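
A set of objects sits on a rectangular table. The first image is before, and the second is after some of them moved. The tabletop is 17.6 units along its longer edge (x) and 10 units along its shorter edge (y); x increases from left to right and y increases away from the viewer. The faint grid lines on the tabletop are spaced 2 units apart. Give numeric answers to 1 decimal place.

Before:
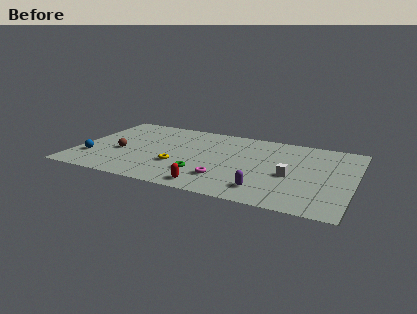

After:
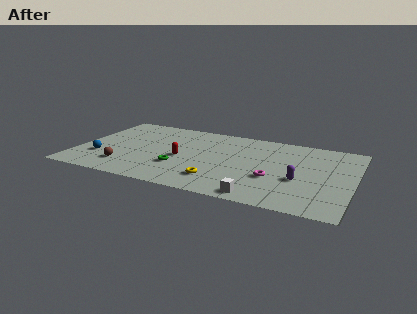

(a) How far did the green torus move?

1.6

From (8.2, 2.7) to (6.7, 3.2), the green torus covered √(1.5² + 0.5²) ≈ 1.6 units.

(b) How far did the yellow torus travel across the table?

3.0

The yellow torus moved from about (6.6, 3.4) to (9.3, 2.2), a distance of √(2.7² + 1.2²) ≈ 3.0.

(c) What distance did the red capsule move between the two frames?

4.0

The red capsule moved from about (8.9, 1.2) to (6.7, 4.5), a distance of √(2.2² + 3.3²) ≈ 4.0.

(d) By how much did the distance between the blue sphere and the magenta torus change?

+2.5

The distance was about 8.6 in the first image and 11.1 in the second, so they moved 2.5 units further apart.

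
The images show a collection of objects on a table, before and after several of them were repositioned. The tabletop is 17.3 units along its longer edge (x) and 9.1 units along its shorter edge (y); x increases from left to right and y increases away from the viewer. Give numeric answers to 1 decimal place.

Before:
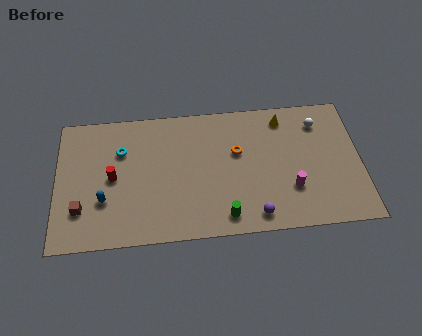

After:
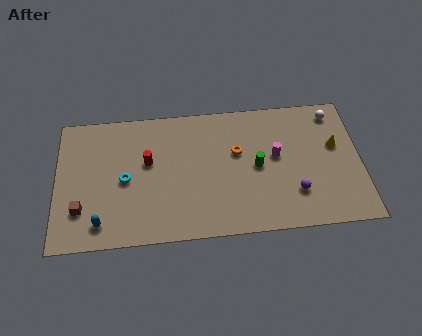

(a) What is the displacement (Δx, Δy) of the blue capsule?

(-0.2, -1.5)

From the two frames, the blue capsule sits at roughly (2.7, 3.0) before and (2.5, 1.5) after.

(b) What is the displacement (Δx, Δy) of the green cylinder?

(1.9, 3.2)

The green cylinder was at about (9.5, 1.3) and moved to about (11.4, 4.5).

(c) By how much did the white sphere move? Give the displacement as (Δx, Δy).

(0.9, 0.6)

From the two frames, the white sphere sits at roughly (15.0, 7.2) before and (15.9, 7.8) after.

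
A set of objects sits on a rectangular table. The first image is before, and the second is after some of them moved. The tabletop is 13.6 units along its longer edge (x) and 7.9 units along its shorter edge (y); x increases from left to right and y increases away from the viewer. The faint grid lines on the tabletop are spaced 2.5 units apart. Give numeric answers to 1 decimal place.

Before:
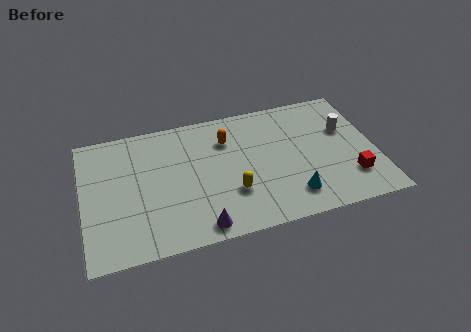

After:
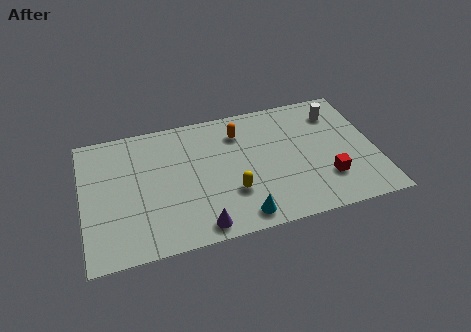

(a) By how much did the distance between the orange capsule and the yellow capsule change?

+0.3

They were about 3.3 units apart before and 3.6 after — 0.3 units further apart.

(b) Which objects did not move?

the purple cone and the yellow capsule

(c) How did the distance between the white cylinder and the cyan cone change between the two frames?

+2.7

They were about 4.4 units apart before and 7.1 after — 2.7 units further apart.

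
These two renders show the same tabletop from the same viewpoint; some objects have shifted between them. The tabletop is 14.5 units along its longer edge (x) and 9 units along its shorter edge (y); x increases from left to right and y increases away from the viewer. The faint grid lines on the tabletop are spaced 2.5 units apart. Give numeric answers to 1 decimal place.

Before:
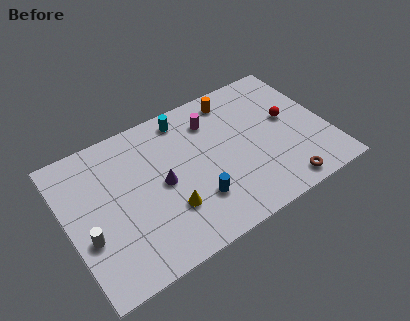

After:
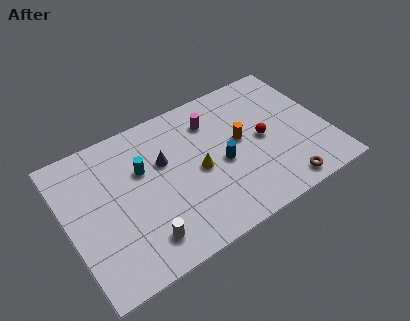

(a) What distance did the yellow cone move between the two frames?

2.4

The yellow cone moved from about (5.3, 2.7) to (7.2, 4.2), a distance of √(1.9² + 1.5²) ≈ 2.4.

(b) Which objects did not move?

the magenta cylinder and the brown torus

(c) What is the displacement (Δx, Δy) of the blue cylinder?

(1.7, 1.5)

The blue cylinder was at about (6.8, 2.5) and moved to about (8.5, 4.0).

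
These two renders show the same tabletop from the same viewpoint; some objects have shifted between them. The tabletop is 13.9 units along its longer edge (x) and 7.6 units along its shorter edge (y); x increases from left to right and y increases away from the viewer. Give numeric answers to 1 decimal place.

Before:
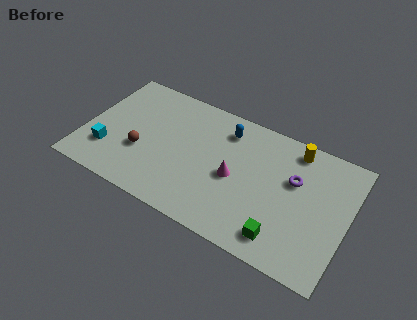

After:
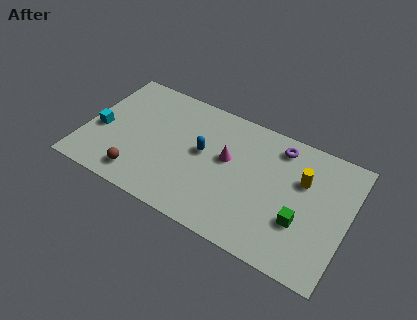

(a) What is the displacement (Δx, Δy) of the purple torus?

(-1.0, 1.6)

From the two frames, the purple torus sits at roughly (11.0, 4.8) before and (10.0, 6.4) after.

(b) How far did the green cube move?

1.5

The green cube was near (10.8, 1.3) before and (11.6, 2.6) after, so it travelled √(0.8² + 1.3²) ≈ 1.5 units.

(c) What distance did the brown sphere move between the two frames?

1.5

The brown sphere was near (3.1, 2.8) before and (3.2, 1.3) after, so it travelled √(0.1² + 1.5²) ≈ 1.5 units.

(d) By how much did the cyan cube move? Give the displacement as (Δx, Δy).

(-0.6, 1.1)

From the two frames, the cyan cube sits at roughly (1.4, 2.1) before and (0.8, 3.2) after.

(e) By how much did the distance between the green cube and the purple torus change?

+0.6

The distance was about 3.5 in the first image and 4.1 in the second, so they moved 0.6 units further apart.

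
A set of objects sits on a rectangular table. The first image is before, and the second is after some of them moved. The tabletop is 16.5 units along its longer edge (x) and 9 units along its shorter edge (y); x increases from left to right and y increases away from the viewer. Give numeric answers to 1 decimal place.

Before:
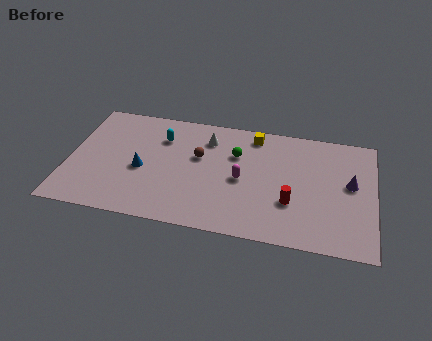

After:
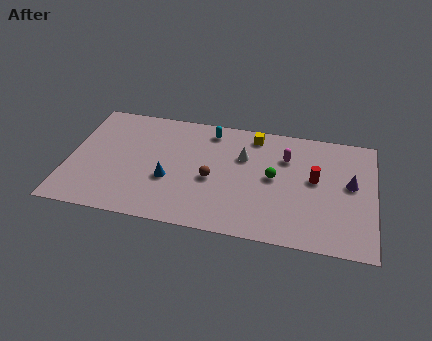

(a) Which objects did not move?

the purple cone and the yellow cube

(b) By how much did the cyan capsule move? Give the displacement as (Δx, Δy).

(2.6, 1.1)

The cyan capsule was at about (4.9, 6.6) and moved to about (7.5, 7.7).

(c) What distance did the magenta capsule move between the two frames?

3.2

From (9.4, 4.2) to (11.7, 6.4), the magenta capsule covered √(2.3² + 2.2²) ≈ 3.2 units.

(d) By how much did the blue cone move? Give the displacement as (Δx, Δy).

(1.5, -0.5)

From the two frames, the blue cone sits at roughly (4.0, 3.9) before and (5.5, 3.4) after.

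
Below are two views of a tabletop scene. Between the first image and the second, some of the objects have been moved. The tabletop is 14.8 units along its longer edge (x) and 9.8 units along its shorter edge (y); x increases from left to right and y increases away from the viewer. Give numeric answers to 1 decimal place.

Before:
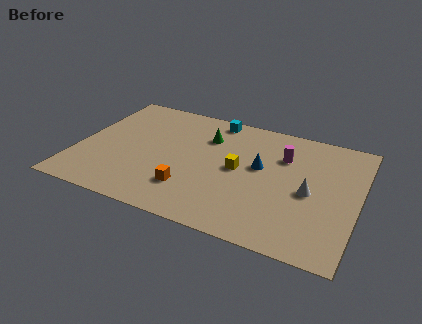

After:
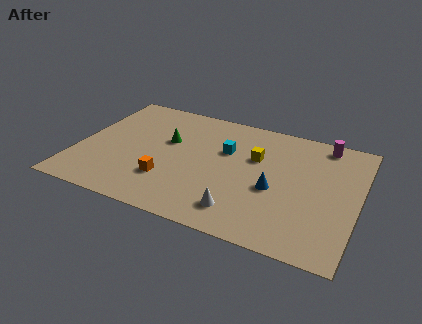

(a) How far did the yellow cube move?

1.5

The yellow cube moved from about (8.5, 5.0) to (9.3, 6.3), a distance of √(0.8² + 1.3²) ≈ 1.5.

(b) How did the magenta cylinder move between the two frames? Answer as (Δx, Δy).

(2.0, 1.8)

The magenta cylinder was at about (10.7, 6.9) and moved to about (12.7, 8.7).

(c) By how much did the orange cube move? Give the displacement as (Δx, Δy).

(-1.2, 0.3)

From the two frames, the orange cube sits at roughly (6.2, 2.5) before and (5.0, 2.8) after.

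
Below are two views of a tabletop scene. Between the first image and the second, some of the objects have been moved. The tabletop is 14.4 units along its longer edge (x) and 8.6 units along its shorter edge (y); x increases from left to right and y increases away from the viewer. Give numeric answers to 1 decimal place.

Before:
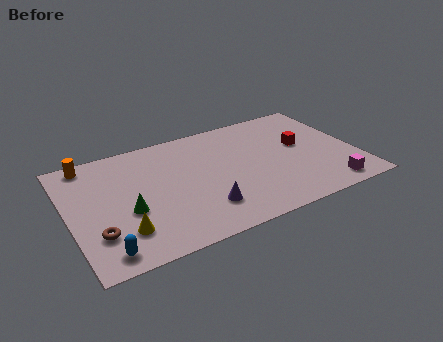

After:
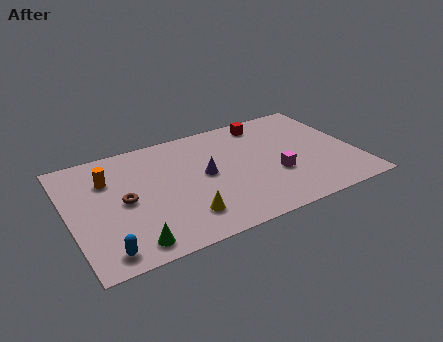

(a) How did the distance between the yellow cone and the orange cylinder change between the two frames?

-0.4

They were about 5.7 units apart before and 5.3 after — 0.4 units closer together.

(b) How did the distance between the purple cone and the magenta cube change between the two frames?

-2.6

They were about 6.3 units apart before and 3.7 after — 2.6 units closer together.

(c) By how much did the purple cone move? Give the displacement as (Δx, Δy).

(0.4, 2.4)

The purple cone started near (6.4, 2.1) and ended near (6.8, 4.5).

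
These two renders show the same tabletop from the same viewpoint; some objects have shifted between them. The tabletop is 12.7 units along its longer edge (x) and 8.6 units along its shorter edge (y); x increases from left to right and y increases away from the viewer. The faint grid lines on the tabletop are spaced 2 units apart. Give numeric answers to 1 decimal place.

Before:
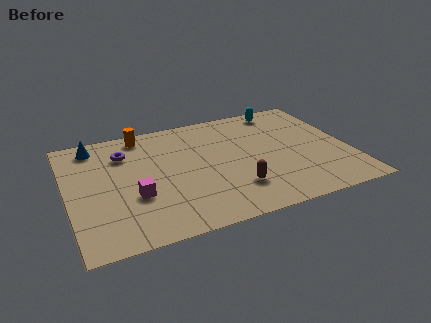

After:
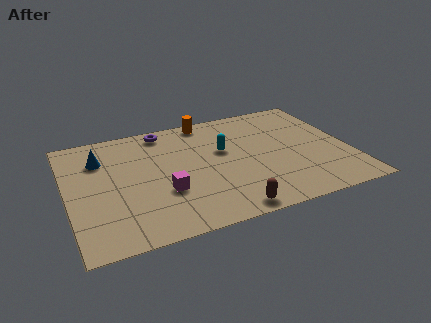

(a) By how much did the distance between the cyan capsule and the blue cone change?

-3.1

They were about 8.7 units apart before and 5.6 after — 3.1 units closer together.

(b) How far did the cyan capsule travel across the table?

3.8

The cyan capsule moved from about (10.1, 7.6) to (7.1, 5.2), a distance of √(3.0² + 2.4²) ≈ 3.8.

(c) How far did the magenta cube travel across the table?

1.3

The magenta cube was near (2.9, 3.1) before and (4.2, 3.0) after, so it travelled √(1.3² + 0.1²) ≈ 1.3 units.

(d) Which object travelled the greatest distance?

the cyan capsule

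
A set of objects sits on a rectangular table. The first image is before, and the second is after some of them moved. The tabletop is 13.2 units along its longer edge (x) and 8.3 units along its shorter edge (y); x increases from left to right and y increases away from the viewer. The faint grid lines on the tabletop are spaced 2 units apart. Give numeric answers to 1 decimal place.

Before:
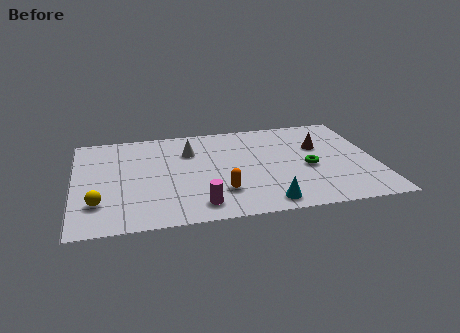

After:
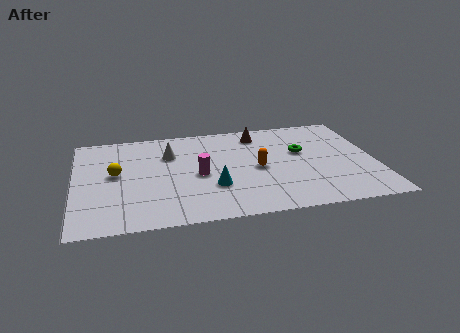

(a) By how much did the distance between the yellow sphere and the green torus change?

-1.1

Before: roughly 9.3 units apart; after: 8.2. That's 1.1 units closer together.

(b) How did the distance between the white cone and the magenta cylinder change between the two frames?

-2.3

They were about 4.6 units apart before and 2.3 after — 2.3 units closer together.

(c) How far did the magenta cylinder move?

2.5

The magenta cylinder moved from about (5.3, 1.3) to (5.4, 3.8), a distance of √(0.1² + 2.5²) ≈ 2.5.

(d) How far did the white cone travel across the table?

0.9

The white cone moved from about (5.1, 5.9) to (4.2, 5.8), a distance of √(0.9² + 0.1²) ≈ 0.9.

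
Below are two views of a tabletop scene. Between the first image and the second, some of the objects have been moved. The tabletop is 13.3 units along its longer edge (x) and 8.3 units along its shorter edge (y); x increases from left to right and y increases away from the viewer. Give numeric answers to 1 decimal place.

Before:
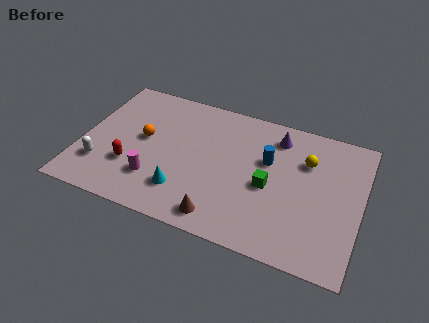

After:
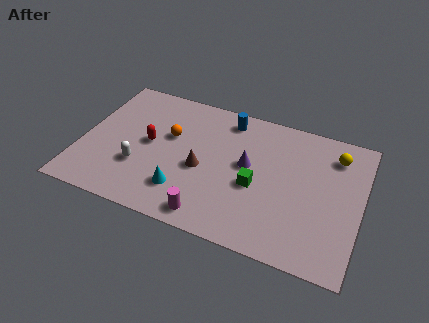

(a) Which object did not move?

the cyan cone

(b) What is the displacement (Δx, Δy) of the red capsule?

(0.7, 1.7)

The red capsule was at about (2.5, 2.6) and moved to about (3.2, 4.3).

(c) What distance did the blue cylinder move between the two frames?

2.8

From (8.8, 5.2) to (6.7, 7.1), the blue cylinder covered √(2.1² + 1.9²) ≈ 2.8 units.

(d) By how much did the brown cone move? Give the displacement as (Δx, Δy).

(-1.2, 2.5)

The brown cone was at about (7.0, 1.1) and moved to about (5.8, 3.6).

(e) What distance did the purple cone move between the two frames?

2.5

The purple cone was near (9.1, 6.8) before and (7.9, 4.6) after, so it travelled √(1.2² + 2.2²) ≈ 2.5 units.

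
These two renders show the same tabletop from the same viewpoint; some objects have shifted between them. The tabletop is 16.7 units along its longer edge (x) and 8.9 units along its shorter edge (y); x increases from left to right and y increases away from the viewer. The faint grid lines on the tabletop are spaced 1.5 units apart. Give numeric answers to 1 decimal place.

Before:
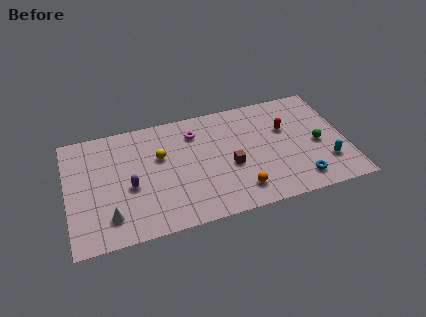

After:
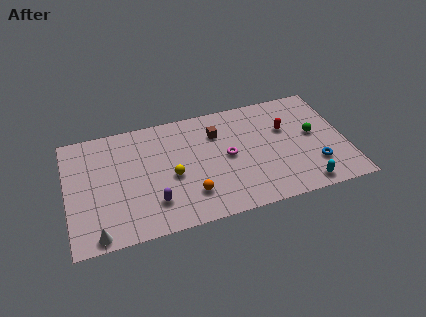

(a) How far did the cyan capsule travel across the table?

2.1

The cyan capsule moved from about (15.4, 2.4) to (13.9, 1.0), a distance of √(1.5² + 1.4²) ≈ 2.1.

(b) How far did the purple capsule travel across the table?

2.1

From (3.7, 3.8) to (5.0, 2.2), the purple capsule covered √(1.3² + 1.6²) ≈ 2.1 units.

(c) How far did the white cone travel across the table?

1.4

From (2.4, 1.9) to (1.6, 0.8), the white cone covered √(0.8² + 1.1²) ≈ 1.4 units.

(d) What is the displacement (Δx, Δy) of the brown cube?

(-0.6, 2.8)

From the two frames, the brown cube sits at roughly (9.7, 3.7) before and (9.1, 6.5) after.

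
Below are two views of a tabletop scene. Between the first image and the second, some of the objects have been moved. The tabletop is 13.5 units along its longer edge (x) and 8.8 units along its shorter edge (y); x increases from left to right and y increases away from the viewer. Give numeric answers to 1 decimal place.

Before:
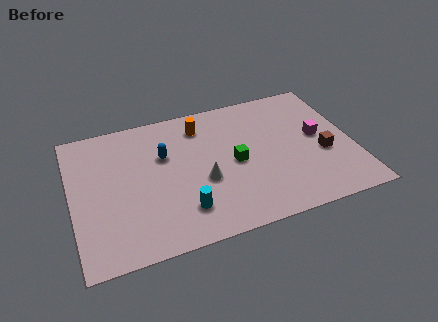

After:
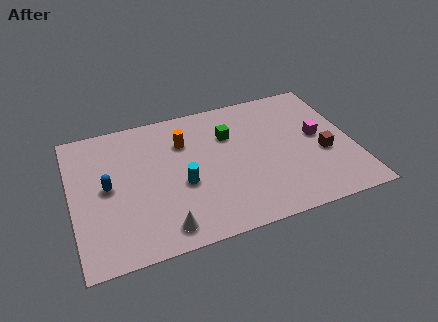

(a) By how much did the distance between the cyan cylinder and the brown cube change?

-0.3

The distance was about 7.1 in the first image and 6.8 in the second, so they moved 0.3 units closer together.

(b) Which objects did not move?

the magenta cube and the brown cube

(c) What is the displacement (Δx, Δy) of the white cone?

(-2.1, -2.3)

The white cone was at about (6.2, 3.5) and moved to about (4.1, 1.2).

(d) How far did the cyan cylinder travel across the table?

1.6

The cyan cylinder was near (5.1, 2.0) before and (5.2, 3.6) after, so it travelled √(0.1² + 1.6²) ≈ 1.6 units.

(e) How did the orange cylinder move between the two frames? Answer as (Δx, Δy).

(-0.9, -0.8)

The orange cylinder was at about (6.4, 7.1) and moved to about (5.5, 6.3).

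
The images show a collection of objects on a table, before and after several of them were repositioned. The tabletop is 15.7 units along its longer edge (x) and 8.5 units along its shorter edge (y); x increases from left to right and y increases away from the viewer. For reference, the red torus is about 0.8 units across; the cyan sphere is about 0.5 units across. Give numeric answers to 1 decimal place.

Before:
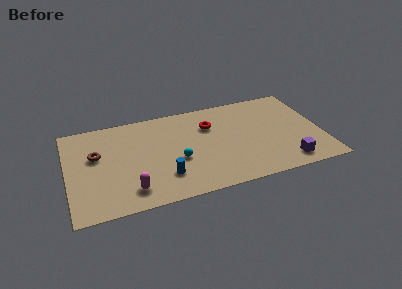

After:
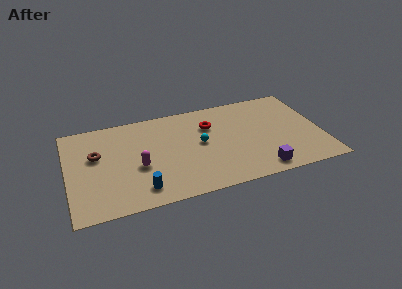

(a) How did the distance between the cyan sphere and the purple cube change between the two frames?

-2.1

Before: roughly 6.9 units apart; after: 4.8. That's 2.1 units closer together.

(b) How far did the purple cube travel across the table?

1.7

The purple cube was near (13.3, 1.3) before and (11.6, 1.1) after, so it travelled √(1.7² + 0.2²) ≈ 1.7 units.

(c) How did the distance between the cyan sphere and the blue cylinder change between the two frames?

+3.4

The distance was about 1.5 in the first image and 4.9 in the second, so they moved 3.4 units further apart.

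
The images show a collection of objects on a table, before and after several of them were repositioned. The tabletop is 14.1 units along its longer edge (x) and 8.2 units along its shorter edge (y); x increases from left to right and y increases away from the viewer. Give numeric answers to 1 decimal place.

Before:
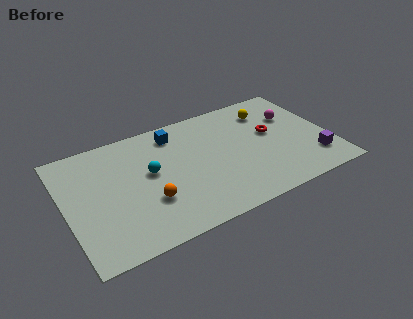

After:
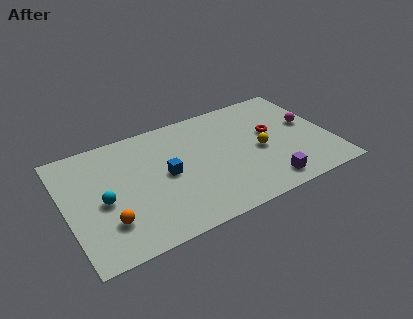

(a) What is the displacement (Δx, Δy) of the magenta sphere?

(0.7, -0.9)

The magenta sphere started near (12.4, 5.5) and ended near (13.1, 4.6).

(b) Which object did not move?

the red torus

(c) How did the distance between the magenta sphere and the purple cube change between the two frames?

+0.8

The distance was about 3.6 in the first image and 4.4 in the second, so they moved 0.8 units further apart.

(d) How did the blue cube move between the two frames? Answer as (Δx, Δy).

(-0.8, -2.7)

The blue cube started near (6.1, 6.8) and ended near (5.3, 4.1).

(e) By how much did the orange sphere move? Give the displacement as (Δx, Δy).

(-2.2, -0.5)

From the two frames, the orange sphere sits at roughly (4.2, 2.7) before and (2.0, 2.2) after.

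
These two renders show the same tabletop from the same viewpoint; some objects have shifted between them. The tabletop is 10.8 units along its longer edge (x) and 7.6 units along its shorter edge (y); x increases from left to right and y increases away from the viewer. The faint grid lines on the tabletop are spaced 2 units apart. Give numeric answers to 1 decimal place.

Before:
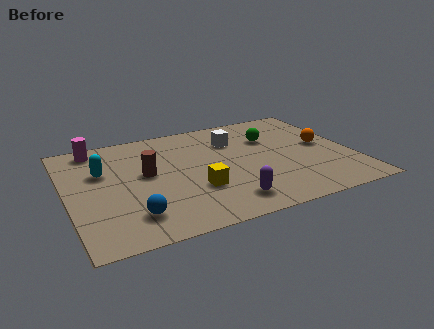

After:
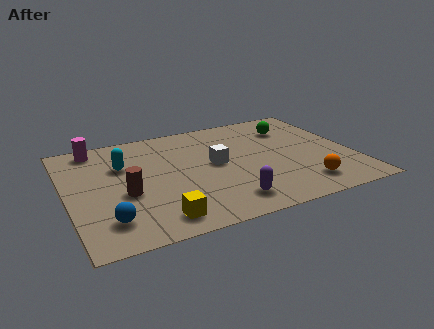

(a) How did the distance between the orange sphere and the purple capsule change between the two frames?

-2.0

The distance was about 4.9 in the first image and 2.9 in the second, so they moved 2.0 units closer together.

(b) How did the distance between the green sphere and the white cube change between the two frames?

+2.2

Before: roughly 1.4 units apart; after: 3.6. That's 2.2 units further apart.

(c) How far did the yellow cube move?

2.1

The yellow cube moved from about (4.7, 2.5) to (3.1, 1.1), a distance of √(1.6² + 1.4²) ≈ 2.1.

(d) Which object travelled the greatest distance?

the orange sphere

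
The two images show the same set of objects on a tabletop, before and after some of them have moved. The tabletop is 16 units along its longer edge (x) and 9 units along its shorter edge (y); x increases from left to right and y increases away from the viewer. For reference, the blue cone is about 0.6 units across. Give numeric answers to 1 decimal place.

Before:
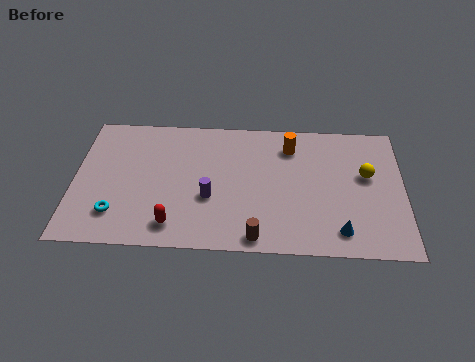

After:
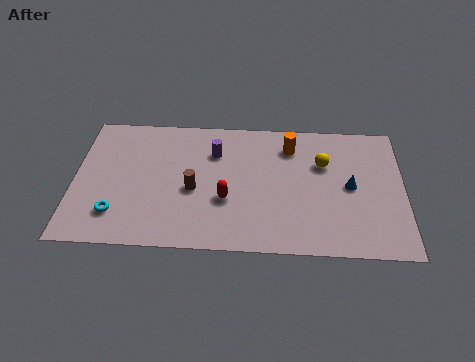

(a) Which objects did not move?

the cyan torus and the orange cylinder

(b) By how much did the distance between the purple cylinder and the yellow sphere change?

-2.5

They were about 7.8 units apart before and 5.3 after — 2.5 units closer together.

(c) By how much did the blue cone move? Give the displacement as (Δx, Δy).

(0.5, 3.0)

From the two frames, the blue cone sits at roughly (12.9, 1.5) before and (13.4, 4.5) after.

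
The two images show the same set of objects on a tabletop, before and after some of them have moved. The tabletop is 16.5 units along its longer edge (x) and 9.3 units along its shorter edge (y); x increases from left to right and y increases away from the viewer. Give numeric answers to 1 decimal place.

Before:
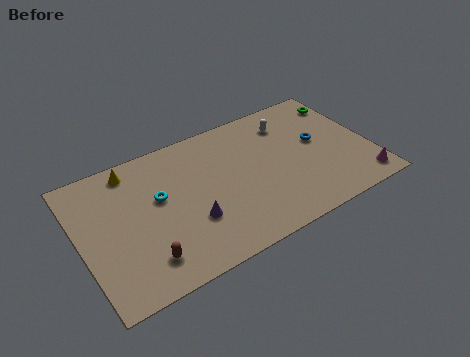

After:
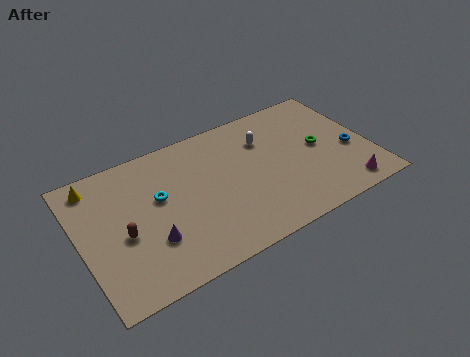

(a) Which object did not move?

the cyan torus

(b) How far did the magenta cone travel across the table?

1.0

The magenta cone was near (15.6, 1.3) before and (14.6, 1.2) after, so it travelled √(1.0² + 0.1²) ≈ 1.0 units.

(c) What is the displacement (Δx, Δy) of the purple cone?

(-2.3, -0.2)

From the two frames, the purple cone sits at roughly (6.0, 3.1) before and (3.7, 2.9) after.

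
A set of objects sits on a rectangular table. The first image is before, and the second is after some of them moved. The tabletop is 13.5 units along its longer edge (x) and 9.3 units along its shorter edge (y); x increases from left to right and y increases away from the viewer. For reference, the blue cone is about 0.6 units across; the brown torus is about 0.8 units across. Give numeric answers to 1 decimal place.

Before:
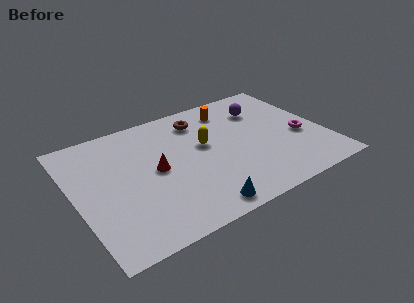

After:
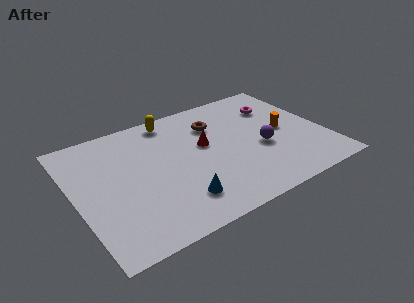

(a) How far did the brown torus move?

1.0

From (7.2, 7.5) to (7.9, 6.8), the brown torus covered √(0.7² + 0.7²) ≈ 1.0 units.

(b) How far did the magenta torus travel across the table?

3.1

The magenta torus moved from about (12.2, 3.8) to (11.4, 6.8), a distance of √(0.8² + 3.0²) ≈ 3.1.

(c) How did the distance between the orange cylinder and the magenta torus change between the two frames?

-2.8

The distance was about 5.0 in the first image and 2.2 in the second, so they moved 2.8 units closer together.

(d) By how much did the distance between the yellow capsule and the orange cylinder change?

+3.9

Before: roughly 2.8 units apart; after: 6.7. That's 3.9 units further apart.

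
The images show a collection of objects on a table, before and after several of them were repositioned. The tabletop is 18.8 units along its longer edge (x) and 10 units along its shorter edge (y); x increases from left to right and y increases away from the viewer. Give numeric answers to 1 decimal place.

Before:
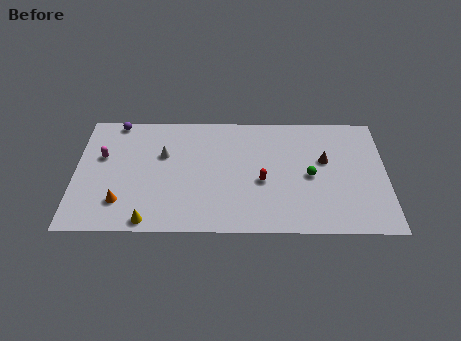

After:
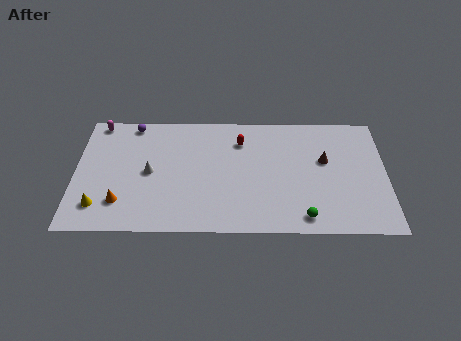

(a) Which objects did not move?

the brown cone and the orange cone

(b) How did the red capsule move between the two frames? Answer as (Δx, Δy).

(-1.3, 3.4)

The red capsule started near (11.3, 4.2) and ended near (10.0, 7.6).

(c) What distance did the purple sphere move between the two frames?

1.0

The purple sphere moved from about (2.4, 9.2) to (3.4, 9.0), a distance of √(1.0² + 0.2²) ≈ 1.0.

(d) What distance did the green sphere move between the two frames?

3.4

The green sphere was near (14.2, 4.7) before and (13.8, 1.3) after, so it travelled √(0.4² + 3.4²) ≈ 3.4 units.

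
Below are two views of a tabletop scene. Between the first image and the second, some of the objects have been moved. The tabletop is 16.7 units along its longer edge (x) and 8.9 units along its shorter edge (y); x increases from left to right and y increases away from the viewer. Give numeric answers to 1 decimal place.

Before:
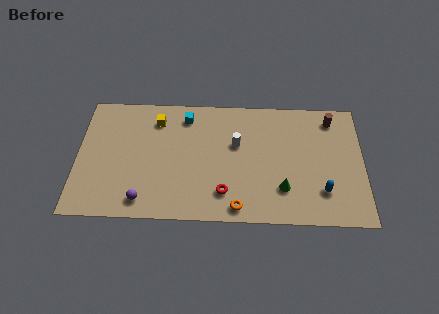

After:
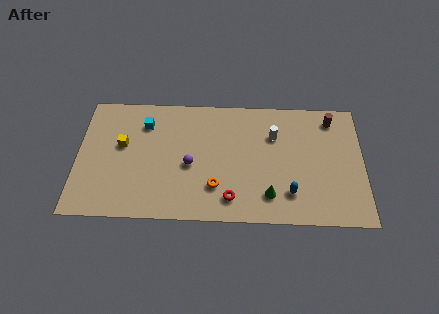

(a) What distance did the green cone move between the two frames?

0.9

The green cone moved from about (12.0, 2.4) to (11.2, 1.9), a distance of √(0.8² + 0.5²) ≈ 0.9.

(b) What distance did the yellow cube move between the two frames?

2.8

The yellow cube was near (4.6, 7.1) before and (2.6, 5.2) after, so it travelled √(2.0² + 1.9²) ≈ 2.8 units.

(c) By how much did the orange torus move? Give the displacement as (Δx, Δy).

(-1.3, 1.4)

The orange torus was at about (9.4, 1.0) and moved to about (8.1, 2.4).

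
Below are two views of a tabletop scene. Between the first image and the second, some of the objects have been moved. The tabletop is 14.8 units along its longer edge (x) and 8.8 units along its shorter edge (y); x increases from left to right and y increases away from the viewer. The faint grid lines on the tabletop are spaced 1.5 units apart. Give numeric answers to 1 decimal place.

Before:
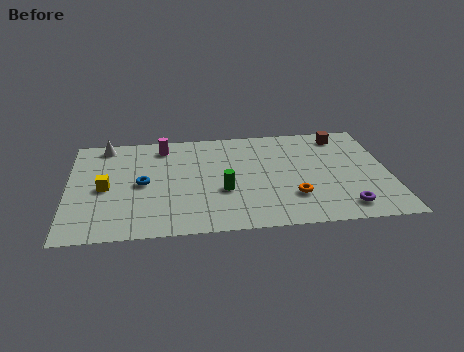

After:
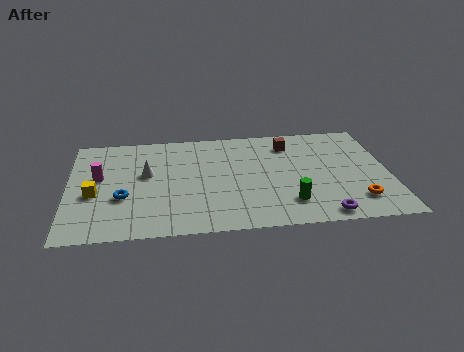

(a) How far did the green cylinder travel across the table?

3.3

From (7.1, 3.3) to (10.1, 2.0), the green cylinder covered √(3.0² + 1.3²) ≈ 3.3 units.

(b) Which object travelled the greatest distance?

the magenta cylinder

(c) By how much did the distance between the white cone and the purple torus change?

-3.6

Before: roughly 12.6 units apart; after: 9.0. That's 3.6 units closer together.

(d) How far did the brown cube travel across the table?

2.5

The brown cube was near (12.8, 7.5) before and (10.3, 7.0) after, so it travelled √(2.5² + 0.5²) ≈ 2.5 units.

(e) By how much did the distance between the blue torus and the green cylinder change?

+3.9

They were about 3.8 units apart before and 7.7 after — 3.9 units further apart.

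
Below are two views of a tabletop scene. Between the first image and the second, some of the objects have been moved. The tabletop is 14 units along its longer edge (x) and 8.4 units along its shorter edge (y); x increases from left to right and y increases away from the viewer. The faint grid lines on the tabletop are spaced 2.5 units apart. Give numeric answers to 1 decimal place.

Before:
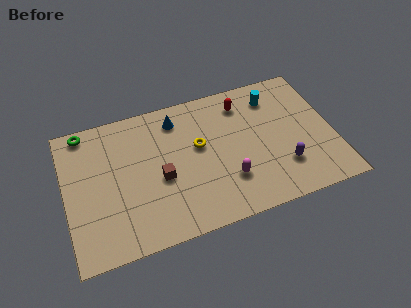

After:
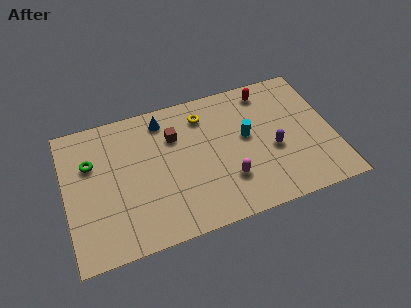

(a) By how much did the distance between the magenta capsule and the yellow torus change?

+1.6

Before: roughly 2.8 units apart; after: 4.4. That's 1.6 units further apart.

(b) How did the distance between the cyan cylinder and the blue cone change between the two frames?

-0.3

The distance was about 5.1 in the first image and 4.8 in the second, so they moved 0.3 units closer together.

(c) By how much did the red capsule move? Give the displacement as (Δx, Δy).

(1.3, 0.4)

From the two frames, the red capsule sits at roughly (9.5, 6.8) before and (10.8, 7.2) after.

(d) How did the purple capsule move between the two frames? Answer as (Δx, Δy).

(-0.4, 1.2)

The purple capsule started near (11.2, 2.3) and ended near (10.8, 3.5).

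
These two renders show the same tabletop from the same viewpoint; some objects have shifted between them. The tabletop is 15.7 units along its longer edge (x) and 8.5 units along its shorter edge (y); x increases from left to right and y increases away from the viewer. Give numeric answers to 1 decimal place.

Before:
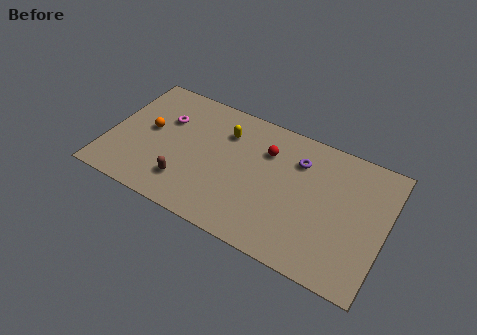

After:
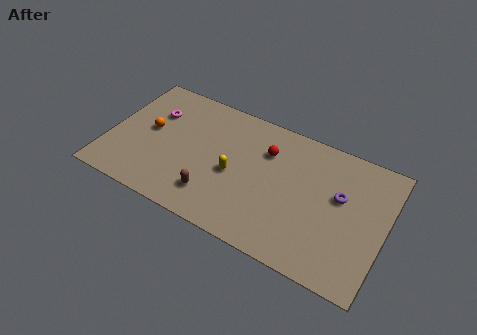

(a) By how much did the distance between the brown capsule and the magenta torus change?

+1.6

The distance was about 4.1 in the first image and 5.7 in the second, so they moved 1.6 units further apart.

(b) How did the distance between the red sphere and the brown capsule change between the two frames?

-0.9

They were about 5.8 units apart before and 4.9 after — 0.9 units closer together.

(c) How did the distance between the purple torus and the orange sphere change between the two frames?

+2.3

The distance was about 8.6 in the first image and 10.9 in the second, so they moved 2.3 units further apart.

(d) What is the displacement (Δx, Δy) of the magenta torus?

(-0.7, 0.2)

From the two frames, the magenta torus sits at roughly (3.0, 5.7) before and (2.3, 5.9) after.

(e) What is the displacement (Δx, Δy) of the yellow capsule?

(0.8, -2.5)

The yellow capsule was at about (6.4, 6.3) and moved to about (7.2, 3.8).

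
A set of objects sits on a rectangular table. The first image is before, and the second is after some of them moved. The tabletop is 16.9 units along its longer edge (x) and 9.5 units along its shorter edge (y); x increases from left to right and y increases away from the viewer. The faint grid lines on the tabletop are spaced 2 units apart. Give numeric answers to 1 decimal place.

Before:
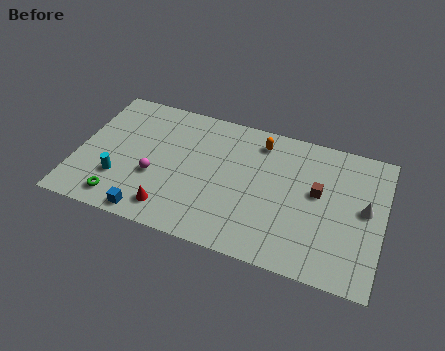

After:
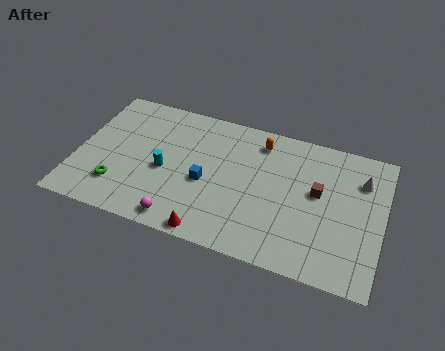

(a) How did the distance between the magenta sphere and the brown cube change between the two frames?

-0.7

The distance was about 9.1 in the first image and 8.4 in the second, so they moved 0.7 units closer together.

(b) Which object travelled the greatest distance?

the blue cube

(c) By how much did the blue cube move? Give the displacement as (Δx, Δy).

(2.8, 3.2)

The blue cube started near (4.4, 0.9) and ended near (7.2, 4.1).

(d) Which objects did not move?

the brown cube and the orange capsule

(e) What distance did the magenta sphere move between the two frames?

3.0

From (4.4, 3.6) to (6.1, 1.1), the magenta sphere covered √(1.7² + 2.5²) ≈ 3.0 units.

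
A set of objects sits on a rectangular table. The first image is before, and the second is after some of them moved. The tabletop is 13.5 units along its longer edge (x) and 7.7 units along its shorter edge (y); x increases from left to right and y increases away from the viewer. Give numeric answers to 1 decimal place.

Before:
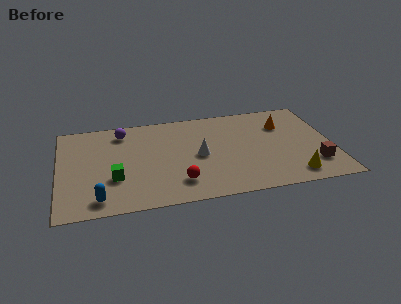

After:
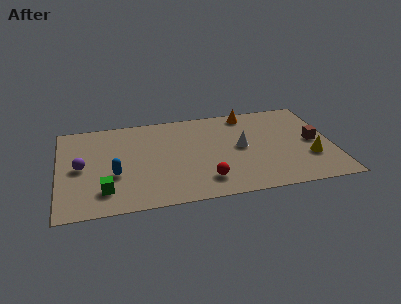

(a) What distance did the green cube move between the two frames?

1.0

The green cube moved from about (2.7, 2.6) to (2.2, 1.7), a distance of √(0.5² + 0.9²) ≈ 1.0.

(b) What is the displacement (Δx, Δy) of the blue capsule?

(0.8, 1.8)

The blue capsule was at about (1.9, 1.1) and moved to about (2.7, 2.9).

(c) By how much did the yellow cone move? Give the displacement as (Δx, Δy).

(0.9, 1.3)

The yellow cone started near (11.4, 1.2) and ended near (12.3, 2.5).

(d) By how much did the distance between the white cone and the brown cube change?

-2.3

The distance was about 5.9 in the first image and 3.6 in the second, so they moved 2.3 units closer together.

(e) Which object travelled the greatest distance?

the purple sphere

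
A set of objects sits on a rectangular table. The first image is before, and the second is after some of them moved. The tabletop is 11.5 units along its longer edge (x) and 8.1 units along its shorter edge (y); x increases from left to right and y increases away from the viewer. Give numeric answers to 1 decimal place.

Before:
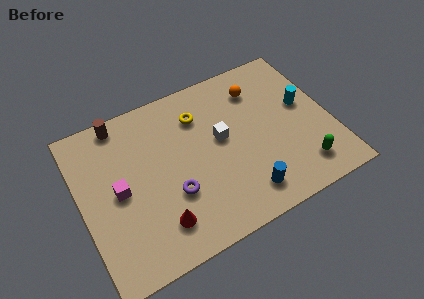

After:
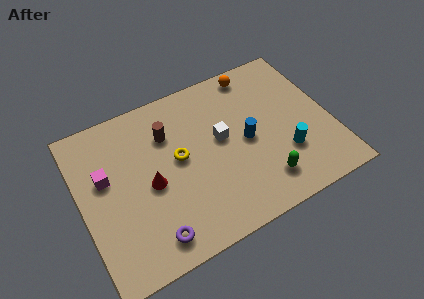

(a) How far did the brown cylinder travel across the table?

2.5

The brown cylinder moved from about (2.2, 7.3) to (4.2, 5.8), a distance of √(2.0² + 1.5²) ≈ 2.5.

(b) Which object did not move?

the white cube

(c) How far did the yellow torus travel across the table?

2.1

The yellow torus moved from about (5.7, 6.1) to (4.5, 4.4), a distance of √(1.2² + 1.7²) ≈ 2.1.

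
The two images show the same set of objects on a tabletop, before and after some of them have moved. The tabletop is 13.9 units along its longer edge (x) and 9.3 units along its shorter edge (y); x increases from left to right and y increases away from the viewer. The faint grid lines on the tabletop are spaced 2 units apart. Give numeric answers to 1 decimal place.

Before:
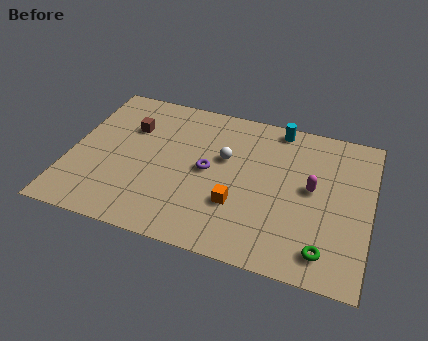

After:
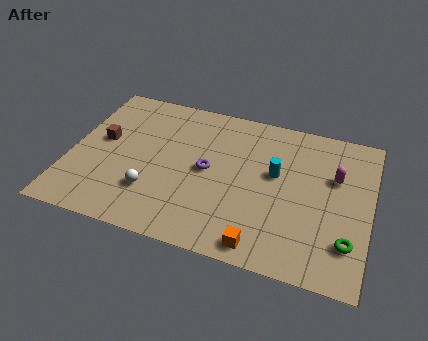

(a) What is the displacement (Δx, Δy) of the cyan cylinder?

(0.1, -3.0)

The cyan cylinder started near (9.4, 8.4) and ended near (9.5, 5.4).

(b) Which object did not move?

the purple torus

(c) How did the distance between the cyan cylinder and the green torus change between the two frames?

-2.7

Before: roughly 7.4 units apart; after: 4.7. That's 2.7 units closer together.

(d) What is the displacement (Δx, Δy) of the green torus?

(1.0, 0.8)

The green torus was at about (12.0, 1.5) and moved to about (13.0, 2.3).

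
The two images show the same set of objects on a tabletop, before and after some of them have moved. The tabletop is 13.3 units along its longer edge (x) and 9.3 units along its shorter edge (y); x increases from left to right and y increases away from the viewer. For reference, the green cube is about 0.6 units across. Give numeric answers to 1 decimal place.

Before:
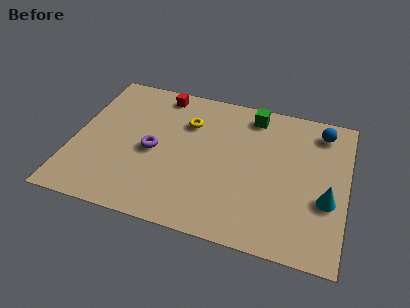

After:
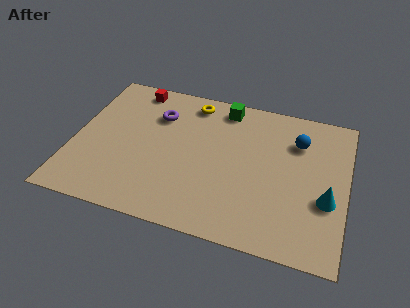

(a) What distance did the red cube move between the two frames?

1.3

The red cube was near (3.9, 8.2) before and (2.6, 8.2) after, so it travelled √(1.3² + 0.0²) ≈ 1.3 units.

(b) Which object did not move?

the cyan cone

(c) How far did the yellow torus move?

1.4

From (5.4, 6.6) to (5.5, 8.0), the yellow torus covered √(0.1² + 1.4²) ≈ 1.4 units.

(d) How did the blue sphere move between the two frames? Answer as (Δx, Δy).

(-1.1, -1.0)

From the two frames, the blue sphere sits at roughly (11.9, 7.8) before and (10.8, 6.8) after.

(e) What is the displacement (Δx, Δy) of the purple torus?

(0.0, 2.4)

The purple torus was at about (3.9, 4.3) and moved to about (3.9, 6.7).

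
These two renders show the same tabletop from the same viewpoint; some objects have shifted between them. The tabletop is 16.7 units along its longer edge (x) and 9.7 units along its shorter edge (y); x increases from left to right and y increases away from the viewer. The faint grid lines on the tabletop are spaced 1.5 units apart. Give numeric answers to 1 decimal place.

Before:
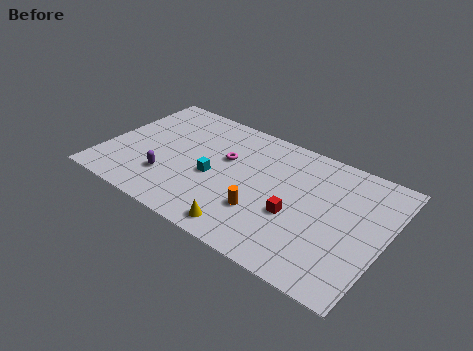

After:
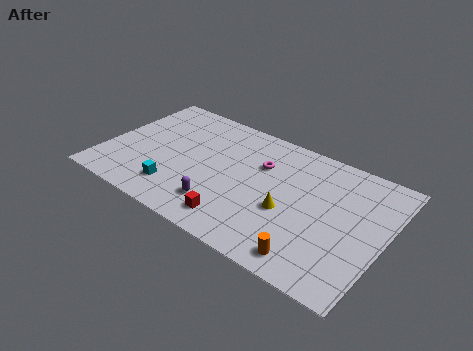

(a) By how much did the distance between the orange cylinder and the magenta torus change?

+2.5

The distance was about 4.1 in the first image and 6.6 in the second, so they moved 2.5 units further apart.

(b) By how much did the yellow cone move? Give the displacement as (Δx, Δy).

(2.1, 2.7)

The yellow cone was at about (9.1, 1.2) and moved to about (11.2, 3.9).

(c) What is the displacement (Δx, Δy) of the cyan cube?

(-1.9, -2.1)

The cyan cube was at about (6.6, 4.2) and moved to about (4.7, 2.1).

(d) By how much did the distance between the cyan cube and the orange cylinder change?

+4.9

They were about 3.4 units apart before and 8.3 after — 4.9 units further apart.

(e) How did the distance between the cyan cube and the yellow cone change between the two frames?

+2.8

The distance was about 3.9 in the first image and 6.7 in the second, so they moved 2.8 units further apart.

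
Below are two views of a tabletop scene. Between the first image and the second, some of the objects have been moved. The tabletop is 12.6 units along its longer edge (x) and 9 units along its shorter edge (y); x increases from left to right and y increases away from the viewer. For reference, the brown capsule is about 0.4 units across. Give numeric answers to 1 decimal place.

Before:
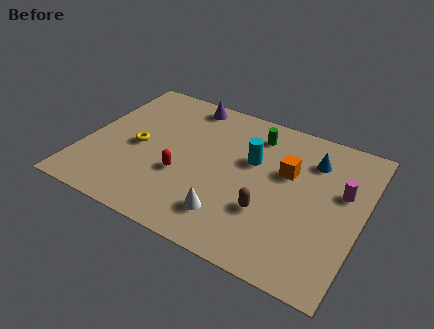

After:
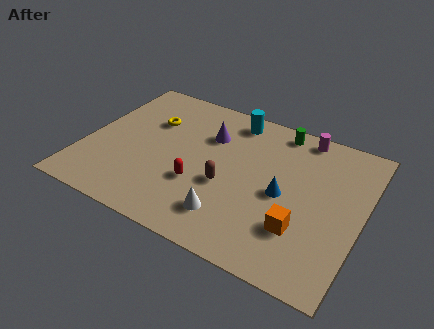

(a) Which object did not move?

the white cone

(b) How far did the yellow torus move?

1.9

The yellow torus moved from about (2.4, 4.2) to (2.7, 6.1), a distance of √(0.3² + 1.9²) ≈ 1.9.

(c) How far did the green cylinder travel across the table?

1.2

From (7.4, 7.3) to (8.4, 8.0), the green cylinder covered √(1.0² + 0.7²) ≈ 1.2 units.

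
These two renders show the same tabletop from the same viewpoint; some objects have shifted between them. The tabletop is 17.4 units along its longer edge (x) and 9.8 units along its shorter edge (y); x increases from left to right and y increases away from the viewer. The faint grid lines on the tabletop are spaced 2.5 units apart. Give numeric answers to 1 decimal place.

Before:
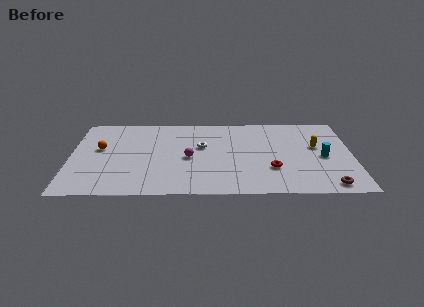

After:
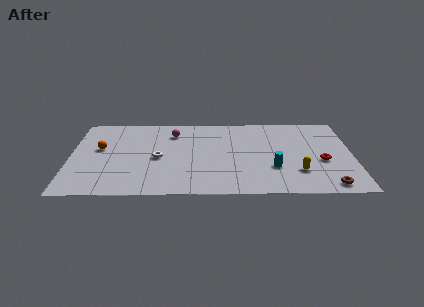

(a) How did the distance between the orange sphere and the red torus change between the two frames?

+2.9

They were about 10.9 units apart before and 13.8 after — 2.9 units further apart.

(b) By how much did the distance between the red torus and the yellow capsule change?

-1.9

They were about 3.9 units apart before and 2.0 after — 1.9 units closer together.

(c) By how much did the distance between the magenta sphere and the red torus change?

+4.6

Before: roughly 5.3 units apart; after: 9.9. That's 4.6 units further apart.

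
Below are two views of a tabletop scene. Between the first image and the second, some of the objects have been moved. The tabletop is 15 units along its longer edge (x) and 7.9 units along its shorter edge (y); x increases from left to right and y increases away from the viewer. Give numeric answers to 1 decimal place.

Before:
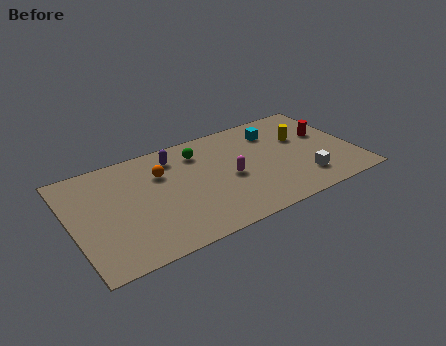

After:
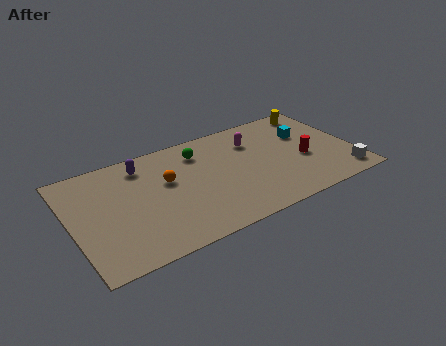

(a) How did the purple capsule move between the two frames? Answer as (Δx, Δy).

(-1.7, 0.1)

The purple capsule started near (5.7, 6.4) and ended near (4.0, 6.5).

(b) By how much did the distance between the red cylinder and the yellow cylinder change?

+2.5

Before: roughly 1.3 units apart; after: 3.8. That's 2.5 units further apart.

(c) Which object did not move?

the green sphere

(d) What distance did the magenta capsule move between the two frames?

2.7

The magenta capsule moved from about (8.3, 3.6) to (9.9, 5.8), a distance of √(1.6² + 2.2²) ≈ 2.7.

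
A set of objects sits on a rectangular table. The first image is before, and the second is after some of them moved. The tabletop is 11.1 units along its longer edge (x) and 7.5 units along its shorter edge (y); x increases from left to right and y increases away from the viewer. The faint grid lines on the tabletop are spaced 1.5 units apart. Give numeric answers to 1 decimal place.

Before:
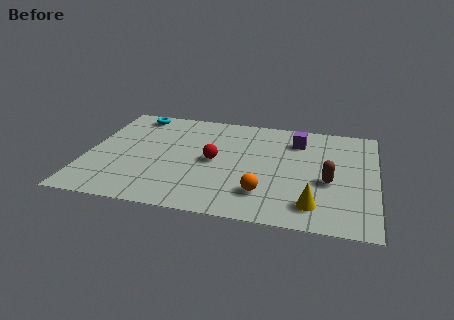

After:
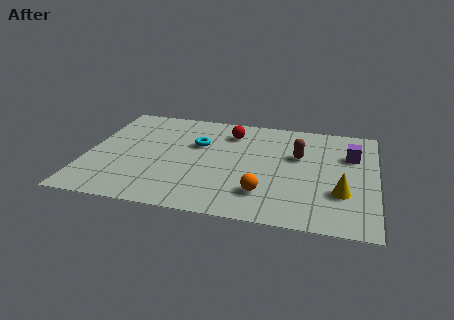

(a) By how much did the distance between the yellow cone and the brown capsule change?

+1.1

The distance was about 1.8 in the first image and 2.9 in the second, so they moved 1.1 units further apart.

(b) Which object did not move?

the orange sphere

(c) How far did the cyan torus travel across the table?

3.2

The cyan torus moved from about (1.6, 6.6) to (4.2, 4.8), a distance of √(2.6² + 1.8²) ≈ 3.2.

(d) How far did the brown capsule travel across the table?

2.0

From (9.3, 3.1) to (8.1, 4.7), the brown capsule covered √(1.2² + 1.6²) ≈ 2.0 units.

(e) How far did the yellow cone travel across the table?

1.4

From (8.8, 1.4) to (9.8, 2.4), the yellow cone covered √(1.0² + 1.0²) ≈ 1.4 units.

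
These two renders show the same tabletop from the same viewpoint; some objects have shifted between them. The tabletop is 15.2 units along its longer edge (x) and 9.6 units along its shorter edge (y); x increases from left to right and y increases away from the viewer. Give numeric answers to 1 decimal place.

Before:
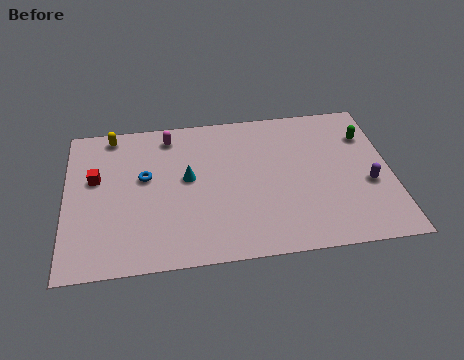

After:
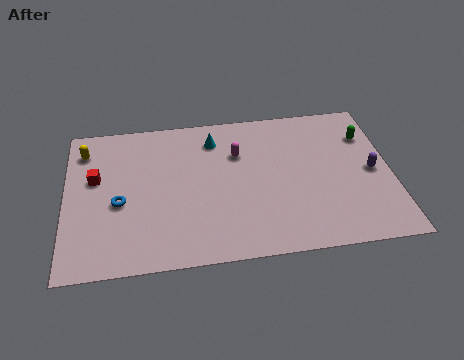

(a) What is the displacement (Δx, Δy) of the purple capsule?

(0.2, 0.8)

From the two frames, the purple capsule sits at roughly (14.1, 3.8) before and (14.3, 4.6) after.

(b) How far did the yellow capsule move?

1.6

The yellow capsule was near (2.2, 8.6) before and (0.9, 7.7) after, so it travelled √(1.3² + 0.9²) ≈ 1.6 units.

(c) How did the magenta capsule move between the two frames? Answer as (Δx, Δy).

(3.2, -1.6)

The magenta capsule was at about (4.9, 8.2) and moved to about (8.1, 6.6).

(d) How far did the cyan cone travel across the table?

2.7

The cyan cone moved from about (5.7, 5.3) to (7.0, 7.7), a distance of √(1.3² + 2.4²) ≈ 2.7.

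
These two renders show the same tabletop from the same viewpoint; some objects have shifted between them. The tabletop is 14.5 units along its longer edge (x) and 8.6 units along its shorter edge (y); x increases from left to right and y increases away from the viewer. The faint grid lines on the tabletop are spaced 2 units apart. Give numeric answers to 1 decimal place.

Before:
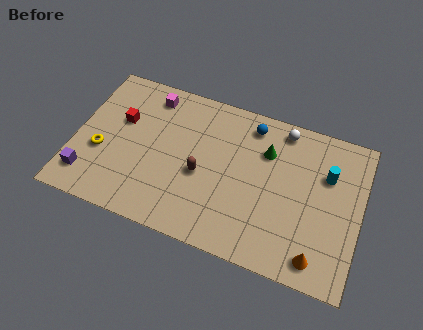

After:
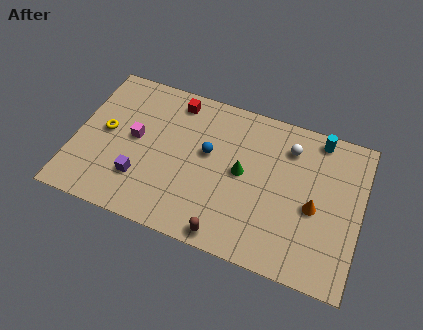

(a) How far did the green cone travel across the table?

1.9

The green cone was near (9.6, 6.1) before and (8.5, 4.5) after, so it travelled √(1.1² + 1.6²) ≈ 1.9 units.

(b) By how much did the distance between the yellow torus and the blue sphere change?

-3.1

They were about 8.3 units apart before and 5.2 after — 3.1 units closer together.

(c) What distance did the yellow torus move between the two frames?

1.2

The yellow torus was near (1.4, 3.3) before and (1.5, 4.5) after, so it travelled √(0.1² + 1.2²) ≈ 1.2 units.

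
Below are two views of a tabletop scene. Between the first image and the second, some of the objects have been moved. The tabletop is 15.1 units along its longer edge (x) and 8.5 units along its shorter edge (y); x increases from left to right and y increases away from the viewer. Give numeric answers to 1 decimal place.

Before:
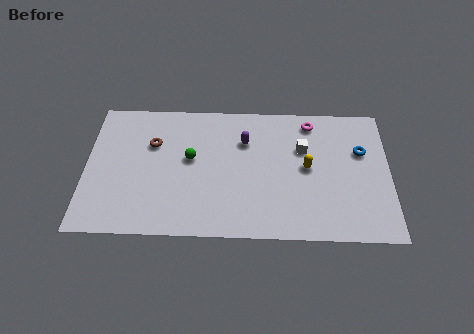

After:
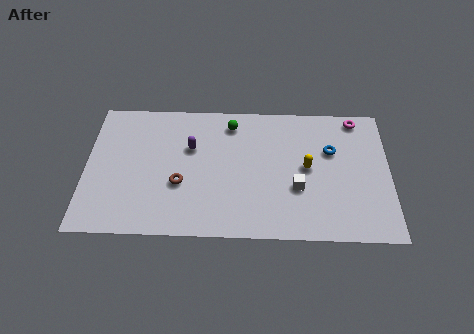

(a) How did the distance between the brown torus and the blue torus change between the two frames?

-2.6

The distance was about 10.4 in the first image and 7.8 in the second, so they moved 2.6 units closer together.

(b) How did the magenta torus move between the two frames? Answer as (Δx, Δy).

(2.3, 0.3)

The magenta torus started near (11.2, 7.3) and ended near (13.5, 7.6).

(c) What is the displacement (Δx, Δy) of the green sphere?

(2.0, 2.3)

The green sphere started near (5.2, 4.8) and ended near (7.2, 7.1).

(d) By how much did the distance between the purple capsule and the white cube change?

+2.9

The distance was about 2.9 in the first image and 5.8 in the second, so they moved 2.9 units further apart.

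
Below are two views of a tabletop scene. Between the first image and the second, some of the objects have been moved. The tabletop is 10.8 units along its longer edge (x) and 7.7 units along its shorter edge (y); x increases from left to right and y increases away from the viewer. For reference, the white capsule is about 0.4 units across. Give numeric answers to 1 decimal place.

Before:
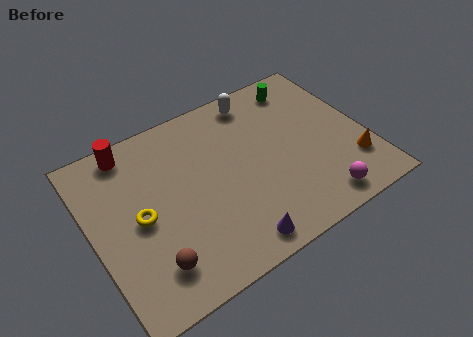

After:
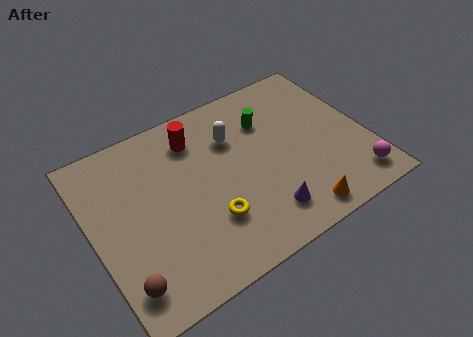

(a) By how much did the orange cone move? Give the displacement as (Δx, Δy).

(-2.5, -1.1)

From the two frames, the orange cone sits at roughly (10.0, 2.0) before and (7.5, 0.9) after.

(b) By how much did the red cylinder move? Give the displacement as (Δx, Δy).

(2.5, -0.7)

From the two frames, the red cylinder sits at roughly (1.9, 6.8) before and (4.4, 6.1) after.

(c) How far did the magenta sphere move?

1.5

The magenta sphere moved from about (8.4, 1.0) to (9.9, 1.2), a distance of √(1.5² + 0.2²) ≈ 1.5.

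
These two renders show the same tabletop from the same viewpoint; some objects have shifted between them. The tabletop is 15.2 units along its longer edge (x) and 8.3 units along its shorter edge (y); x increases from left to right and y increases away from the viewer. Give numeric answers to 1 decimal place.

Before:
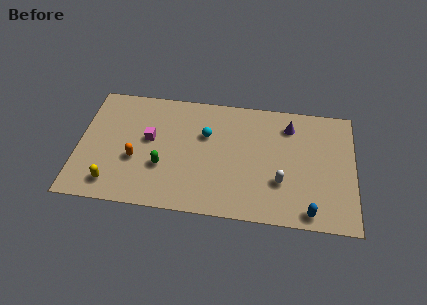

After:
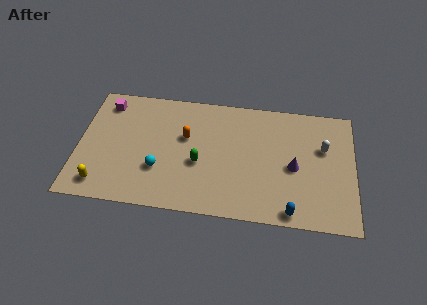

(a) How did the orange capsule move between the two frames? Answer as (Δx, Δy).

(2.7, 1.9)

The orange capsule was at about (3.2, 3.2) and moved to about (5.9, 5.1).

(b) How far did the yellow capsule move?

0.6

The yellow capsule was near (2.0, 1.4) before and (1.4, 1.3) after, so it travelled √(0.6² + 0.1²) ≈ 0.6 units.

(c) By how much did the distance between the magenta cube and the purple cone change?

+3.0

They were about 7.9 units apart before and 10.9 after — 3.0 units further apart.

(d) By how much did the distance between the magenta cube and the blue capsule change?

+2.4

The distance was about 9.7 in the first image and 12.1 in the second, so they moved 2.4 units further apart.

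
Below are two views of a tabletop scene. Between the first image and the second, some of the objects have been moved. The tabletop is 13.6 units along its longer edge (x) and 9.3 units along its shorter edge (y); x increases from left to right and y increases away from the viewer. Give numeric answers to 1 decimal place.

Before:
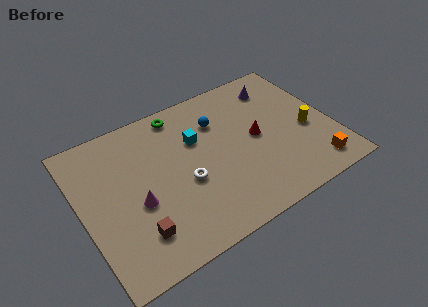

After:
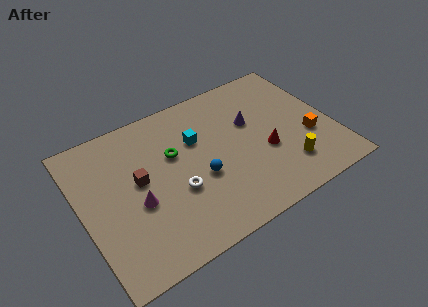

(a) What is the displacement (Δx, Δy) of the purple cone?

(-1.8, -1.7)

The purple cone started near (11.2, 7.5) and ended near (9.4, 5.8).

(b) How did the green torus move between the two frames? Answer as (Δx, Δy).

(-0.7, -2.4)

The green torus was at about (5.8, 8.2) and moved to about (5.1, 5.8).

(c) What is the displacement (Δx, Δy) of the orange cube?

(0.1, 2.0)

The orange cube was at about (12.1, 1.4) and moved to about (12.2, 3.4).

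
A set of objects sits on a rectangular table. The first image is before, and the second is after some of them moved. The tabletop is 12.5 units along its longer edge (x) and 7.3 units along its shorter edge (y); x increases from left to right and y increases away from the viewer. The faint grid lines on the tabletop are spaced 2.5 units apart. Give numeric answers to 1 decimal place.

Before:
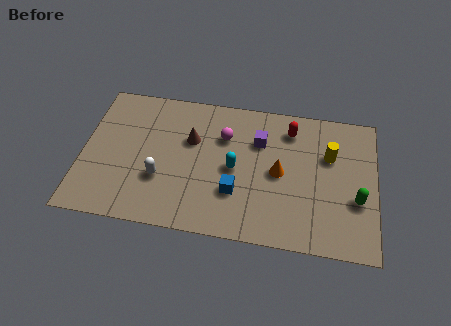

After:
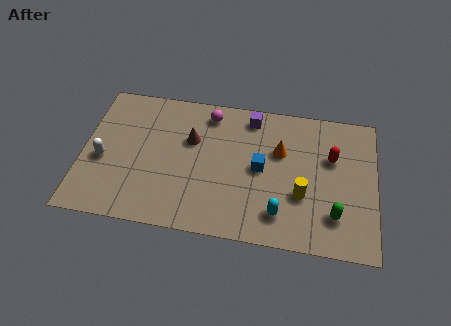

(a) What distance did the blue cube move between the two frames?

1.7

The blue cube was near (6.6, 2.3) before and (7.6, 3.7) after, so it travelled √(1.0² + 1.4²) ≈ 1.7 units.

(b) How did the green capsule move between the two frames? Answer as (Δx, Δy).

(-0.9, -0.9)

The green capsule was at about (11.7, 2.7) and moved to about (10.8, 1.8).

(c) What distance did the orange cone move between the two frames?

1.1

The orange cone moved from about (8.4, 3.6) to (8.4, 4.7), a distance of √(0.0² + 1.1²) ≈ 1.1.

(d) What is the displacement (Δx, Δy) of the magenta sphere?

(-0.7, 1.1)

The magenta sphere started near (6.0, 5.1) and ended near (5.3, 6.2).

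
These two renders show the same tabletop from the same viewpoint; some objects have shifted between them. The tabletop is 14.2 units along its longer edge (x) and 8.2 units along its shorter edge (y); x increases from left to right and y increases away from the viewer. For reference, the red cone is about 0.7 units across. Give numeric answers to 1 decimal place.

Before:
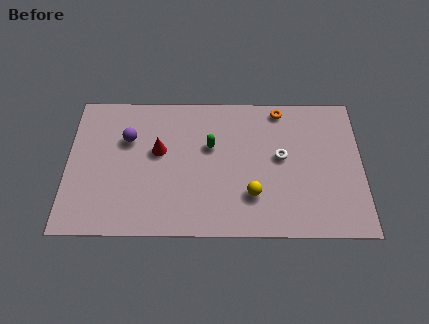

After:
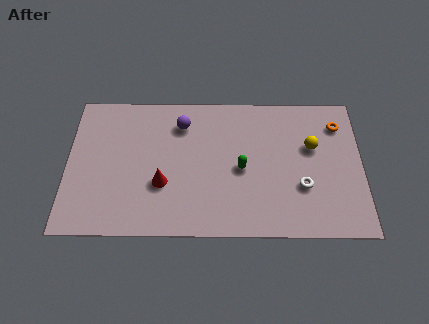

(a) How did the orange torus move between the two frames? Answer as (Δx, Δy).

(2.8, -0.9)

From the two frames, the orange torus sits at roughly (10.3, 7.3) before and (13.1, 6.4) after.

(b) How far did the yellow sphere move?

4.0

The yellow sphere was near (8.9, 2.3) before and (11.8, 5.1) after, so it travelled √(2.9² + 2.8²) ≈ 4.0 units.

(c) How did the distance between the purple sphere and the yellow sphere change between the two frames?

-0.4

The distance was about 6.8 in the first image and 6.4 in the second, so they moved 0.4 units closer together.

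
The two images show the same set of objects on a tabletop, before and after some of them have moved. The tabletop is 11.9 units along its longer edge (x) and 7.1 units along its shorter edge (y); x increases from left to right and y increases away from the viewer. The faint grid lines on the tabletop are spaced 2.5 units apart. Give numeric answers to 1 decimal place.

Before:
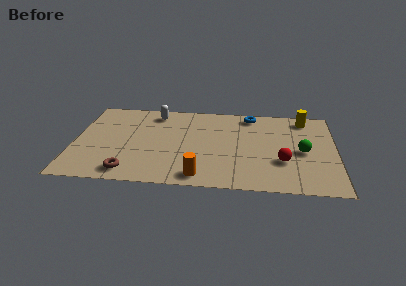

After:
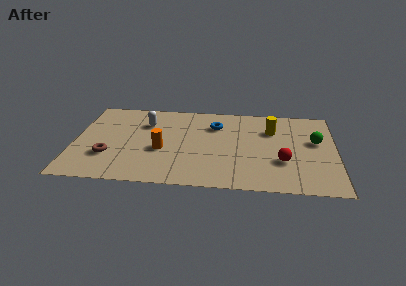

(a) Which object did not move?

the red sphere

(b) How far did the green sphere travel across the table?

1.1

The green sphere was near (10.4, 3.3) before and (11.0, 4.2) after, so it travelled √(0.6² + 0.9²) ≈ 1.1 units.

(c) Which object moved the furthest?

the orange cylinder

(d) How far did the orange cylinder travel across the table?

2.7

The orange cylinder was near (5.8, 0.9) before and (4.0, 2.9) after, so it travelled √(1.8² + 2.0²) ≈ 2.7 units.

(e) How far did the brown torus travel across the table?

1.6

From (2.6, 1.0) to (1.6, 2.2), the brown torus covered √(1.0² + 1.2²) ≈ 1.6 units.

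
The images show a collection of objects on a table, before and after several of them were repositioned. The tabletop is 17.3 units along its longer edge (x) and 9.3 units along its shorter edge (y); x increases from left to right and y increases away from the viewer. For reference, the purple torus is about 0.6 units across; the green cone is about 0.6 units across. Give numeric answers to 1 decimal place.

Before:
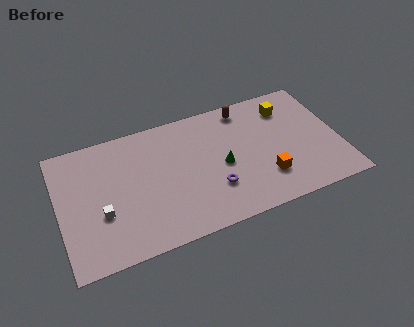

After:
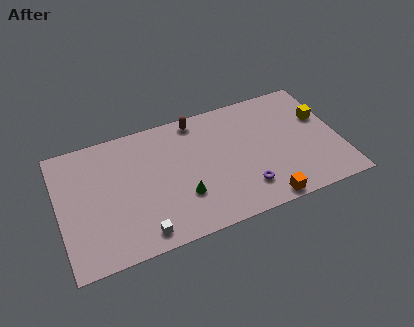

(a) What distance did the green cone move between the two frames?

3.0

From (10.0, 4.3) to (7.4, 2.9), the green cone covered √(2.6² + 1.4²) ≈ 3.0 units.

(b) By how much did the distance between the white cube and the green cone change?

-4.4

Before: roughly 7.6 units apart; after: 3.2. That's 4.4 units closer together.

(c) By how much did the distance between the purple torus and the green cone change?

+2.2

Before: roughly 1.7 units apart; after: 3.9. That's 2.2 units further apart.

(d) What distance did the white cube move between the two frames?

3.1

The white cube was near (2.5, 3.4) before and (4.7, 1.2) after, so it travelled √(2.2² + 2.2²) ≈ 3.1 units.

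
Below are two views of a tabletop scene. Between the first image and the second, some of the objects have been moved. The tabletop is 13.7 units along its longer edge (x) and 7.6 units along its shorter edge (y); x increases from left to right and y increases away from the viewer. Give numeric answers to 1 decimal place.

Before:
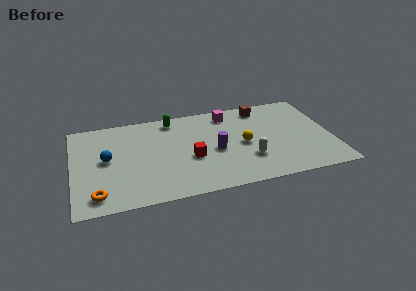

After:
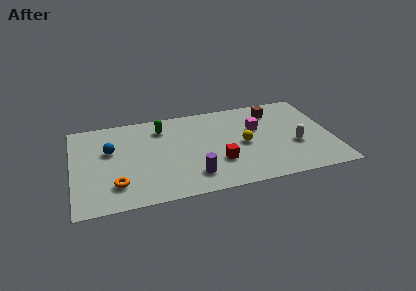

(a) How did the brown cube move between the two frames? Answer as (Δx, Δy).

(0.6, -0.4)

The brown cube started near (10.2, 6.5) and ended near (10.8, 6.1).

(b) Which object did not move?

the yellow sphere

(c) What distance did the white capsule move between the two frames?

2.6

From (9.2, 2.3) to (11.7, 2.9), the white capsule covered √(2.5² + 0.6²) ≈ 2.6 units.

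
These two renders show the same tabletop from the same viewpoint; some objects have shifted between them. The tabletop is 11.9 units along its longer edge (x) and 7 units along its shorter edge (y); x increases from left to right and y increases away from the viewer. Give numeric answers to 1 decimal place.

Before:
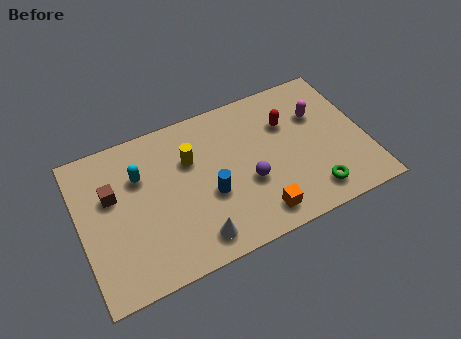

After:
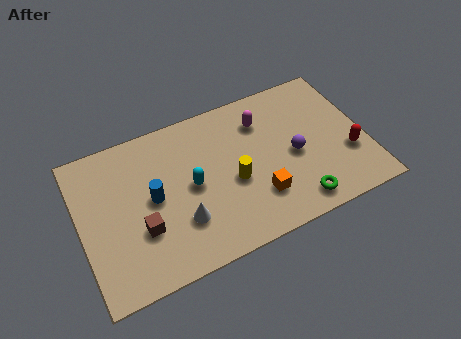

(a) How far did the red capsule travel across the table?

3.3

The red capsule was near (8.8, 4.8) before and (11.1, 2.4) after, so it travelled √(2.3² + 2.4²) ≈ 3.3 units.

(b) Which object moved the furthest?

the red capsule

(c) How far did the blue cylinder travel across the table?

2.4

The blue cylinder was near (5.3, 2.8) before and (3.0, 3.6) after, so it travelled √(2.3² + 0.8²) ≈ 2.4 units.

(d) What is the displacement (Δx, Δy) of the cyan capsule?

(2.0, -1.3)

From the two frames, the cyan capsule sits at roughly (2.6, 4.8) before and (4.6, 3.5) after.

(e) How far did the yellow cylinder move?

2.3

The yellow cylinder was near (4.7, 4.7) before and (6.3, 3.0) after, so it travelled √(1.6² + 1.7²) ≈ 2.3 units.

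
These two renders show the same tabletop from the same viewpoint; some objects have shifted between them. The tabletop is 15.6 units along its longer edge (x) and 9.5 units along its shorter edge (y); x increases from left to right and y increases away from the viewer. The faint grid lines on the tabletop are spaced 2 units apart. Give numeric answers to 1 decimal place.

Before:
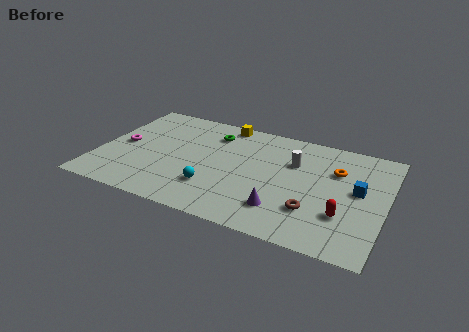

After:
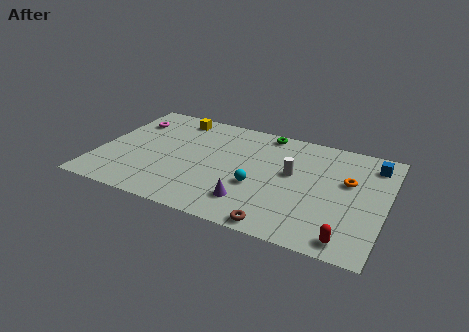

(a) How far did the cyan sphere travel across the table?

2.5

The cyan sphere was near (6.5, 2.6) before and (8.8, 3.6) after, so it travelled √(2.3² + 1.0²) ≈ 2.5 units.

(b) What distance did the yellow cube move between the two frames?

2.7

The yellow cube moved from about (6.4, 8.6) to (3.7, 8.2), a distance of √(2.7² + 0.4²) ≈ 2.7.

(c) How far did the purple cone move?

1.7

The purple cone moved from about (10.3, 2.2) to (8.6, 2.1), a distance of √(1.7² + 0.1²) ≈ 1.7.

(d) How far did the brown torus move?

2.5

From (11.9, 2.7) to (10.3, 0.8), the brown torus covered √(1.6² + 1.9²) ≈ 2.5 units.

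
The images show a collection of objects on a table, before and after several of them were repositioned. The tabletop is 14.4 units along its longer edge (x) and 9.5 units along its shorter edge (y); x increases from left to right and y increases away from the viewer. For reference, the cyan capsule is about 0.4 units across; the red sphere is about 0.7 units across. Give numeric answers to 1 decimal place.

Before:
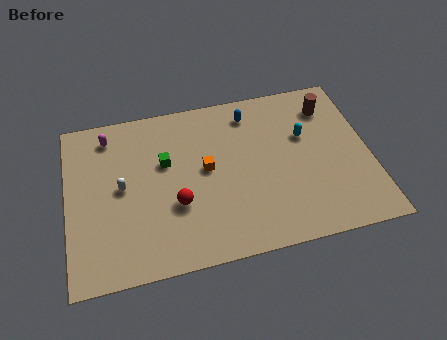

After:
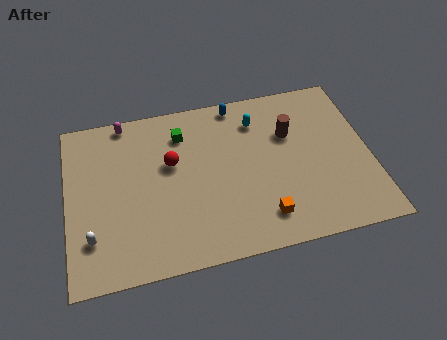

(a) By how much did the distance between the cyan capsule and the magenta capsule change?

-3.1

They were about 9.5 units apart before and 6.4 after — 3.1 units closer together.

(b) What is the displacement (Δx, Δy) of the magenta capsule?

(0.8, 0.7)

From the two frames, the magenta capsule sits at roughly (2.1, 8.0) before and (2.9, 8.7) after.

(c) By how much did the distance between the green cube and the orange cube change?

+4.5

They were about 2.1 units apart before and 6.6 after — 4.5 units further apart.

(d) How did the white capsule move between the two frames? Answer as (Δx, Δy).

(-1.5, -2.5)

From the two frames, the white capsule sits at roughly (2.6, 4.9) before and (1.1, 2.4) after.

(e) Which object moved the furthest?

the orange cube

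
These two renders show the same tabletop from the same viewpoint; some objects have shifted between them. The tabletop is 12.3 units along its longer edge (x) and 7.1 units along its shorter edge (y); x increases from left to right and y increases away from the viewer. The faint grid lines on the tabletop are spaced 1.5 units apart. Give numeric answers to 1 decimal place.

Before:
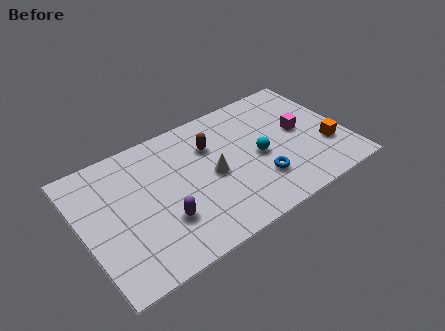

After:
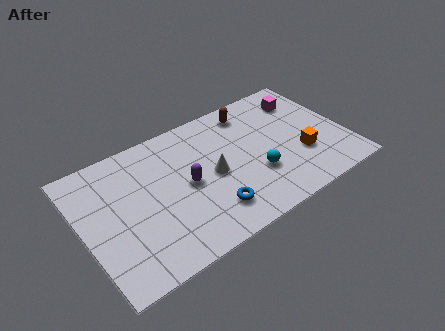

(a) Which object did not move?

the white cone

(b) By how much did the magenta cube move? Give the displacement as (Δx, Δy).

(0.5, 1.7)

From the two frames, the magenta cube sits at roughly (10.3, 3.8) before and (10.8, 5.5) after.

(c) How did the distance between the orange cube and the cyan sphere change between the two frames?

-1.1

The distance was about 3.3 in the first image and 2.2 in the second, so they moved 1.1 units closer together.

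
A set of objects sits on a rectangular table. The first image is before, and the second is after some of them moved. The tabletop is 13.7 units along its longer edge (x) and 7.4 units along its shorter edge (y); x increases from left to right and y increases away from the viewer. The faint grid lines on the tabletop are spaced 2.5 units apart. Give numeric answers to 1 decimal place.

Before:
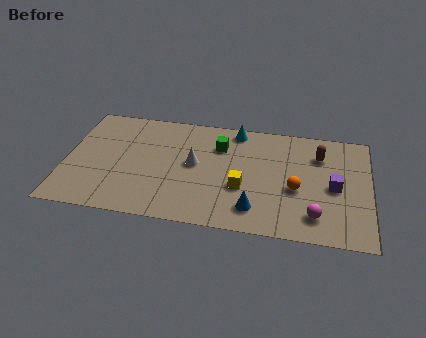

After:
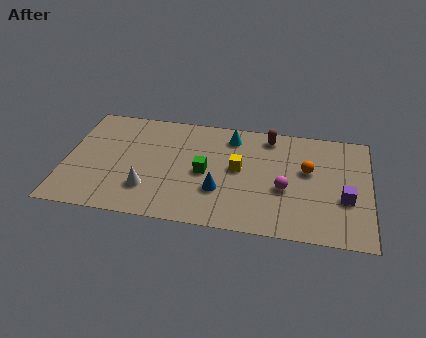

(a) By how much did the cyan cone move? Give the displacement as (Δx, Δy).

(-0.2, -0.5)

The cyan cone was at about (7.6, 6.6) and moved to about (7.4, 6.1).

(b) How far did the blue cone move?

1.8

The blue cone was near (8.6, 1.5) before and (7.0, 2.4) after, so it travelled √(1.6² + 0.9²) ≈ 1.8 units.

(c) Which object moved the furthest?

the white cone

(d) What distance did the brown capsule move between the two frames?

2.5

From (11.4, 5.5) to (9.1, 6.4), the brown capsule covered √(2.3² + 0.9²) ≈ 2.5 units.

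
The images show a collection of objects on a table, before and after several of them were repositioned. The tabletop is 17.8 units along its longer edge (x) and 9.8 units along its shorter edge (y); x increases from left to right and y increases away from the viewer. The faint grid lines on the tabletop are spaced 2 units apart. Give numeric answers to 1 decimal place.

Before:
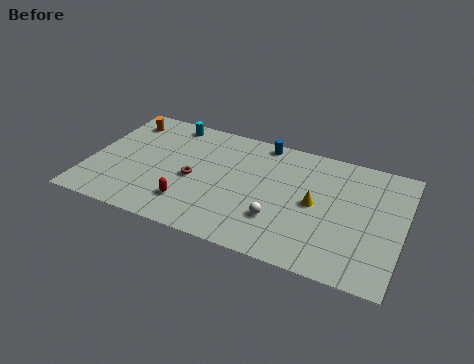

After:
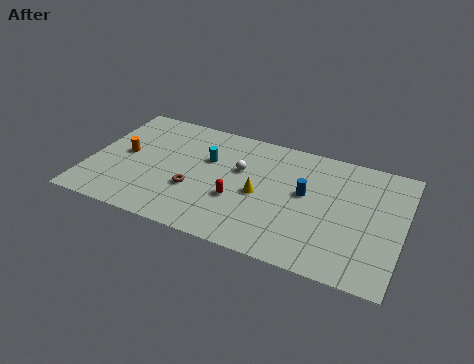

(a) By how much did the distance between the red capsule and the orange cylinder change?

-0.4

They were about 7.3 units apart before and 6.9 after — 0.4 units closer together.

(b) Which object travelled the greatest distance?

the blue cylinder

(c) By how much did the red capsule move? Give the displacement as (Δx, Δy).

(2.6, 1.3)

The red capsule was at about (6.0, 2.3) and moved to about (8.6, 3.6).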